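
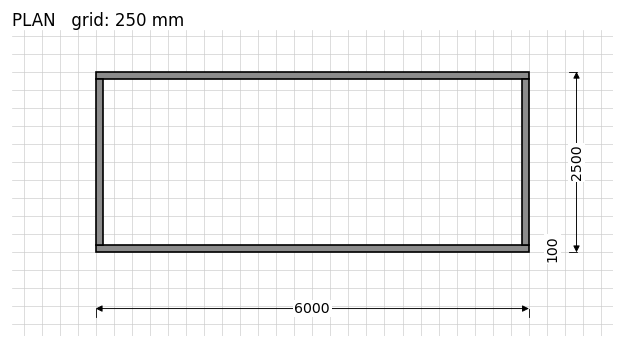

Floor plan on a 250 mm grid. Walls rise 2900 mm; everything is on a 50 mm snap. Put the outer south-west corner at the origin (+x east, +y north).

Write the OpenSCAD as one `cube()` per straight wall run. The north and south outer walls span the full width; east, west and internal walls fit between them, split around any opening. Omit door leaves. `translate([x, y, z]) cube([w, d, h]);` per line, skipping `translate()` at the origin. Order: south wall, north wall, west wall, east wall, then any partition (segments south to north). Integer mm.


cube([6000, 100, 2900]);
translate([0, 2400, 0]) cube([6000, 100, 2900]);
translate([0, 100, 0]) cube([100, 2300, 2900]);
translate([5900, 100, 0]) cube([100, 2300, 2900]);


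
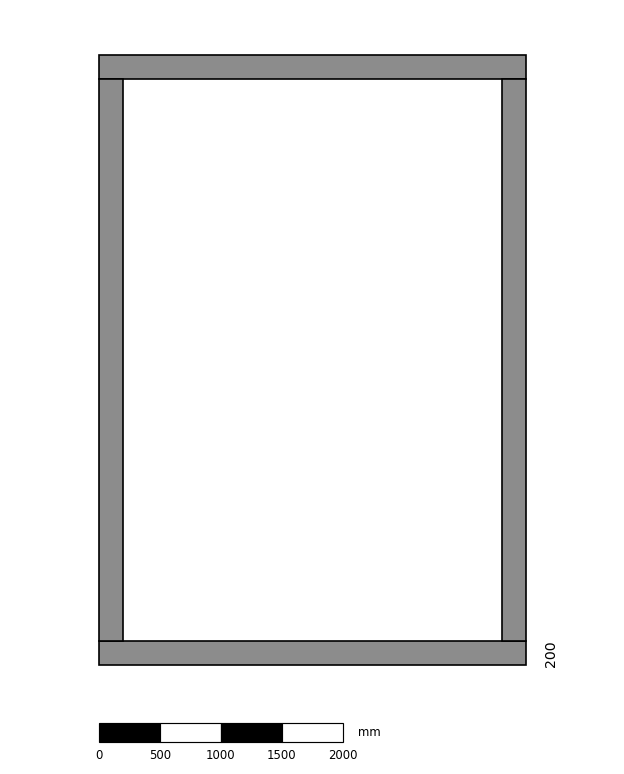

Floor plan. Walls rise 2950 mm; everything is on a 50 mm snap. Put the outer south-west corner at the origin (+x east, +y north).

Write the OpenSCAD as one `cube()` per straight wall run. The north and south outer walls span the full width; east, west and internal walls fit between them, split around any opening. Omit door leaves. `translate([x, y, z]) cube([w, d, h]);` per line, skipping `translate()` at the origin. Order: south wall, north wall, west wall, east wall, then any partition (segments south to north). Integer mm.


cube([3500, 200, 2950]);
translate([0, 4800, 0]) cube([3500, 200, 2950]);
translate([0, 200, 0]) cube([200, 4600, 2950]);
translate([3300, 200, 0]) cube([200, 4600, 2950]);


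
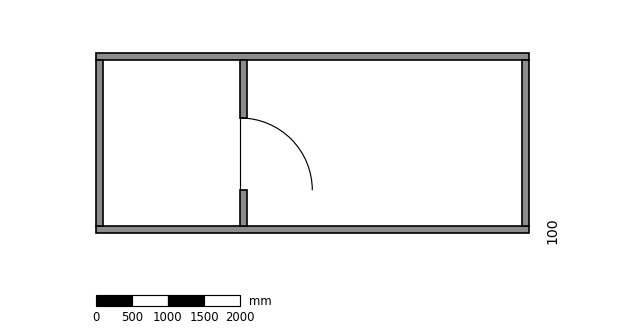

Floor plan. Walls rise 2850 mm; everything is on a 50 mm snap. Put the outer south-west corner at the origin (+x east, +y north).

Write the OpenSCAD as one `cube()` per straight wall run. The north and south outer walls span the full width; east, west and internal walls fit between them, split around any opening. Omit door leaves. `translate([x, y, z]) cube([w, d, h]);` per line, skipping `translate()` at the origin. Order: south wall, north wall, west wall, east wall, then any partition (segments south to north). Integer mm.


cube([6000, 100, 2850]);
translate([0, 2400, 0]) cube([6000, 100, 2850]);
translate([0, 100, 0]) cube([100, 2300, 2850]);
translate([5900, 100, 0]) cube([100, 2300, 2850]);
translate([2000, 100, 0]) cube([100, 500, 2850]);
translate([2000, 1600, 0]) cube([100, 800, 2850]);


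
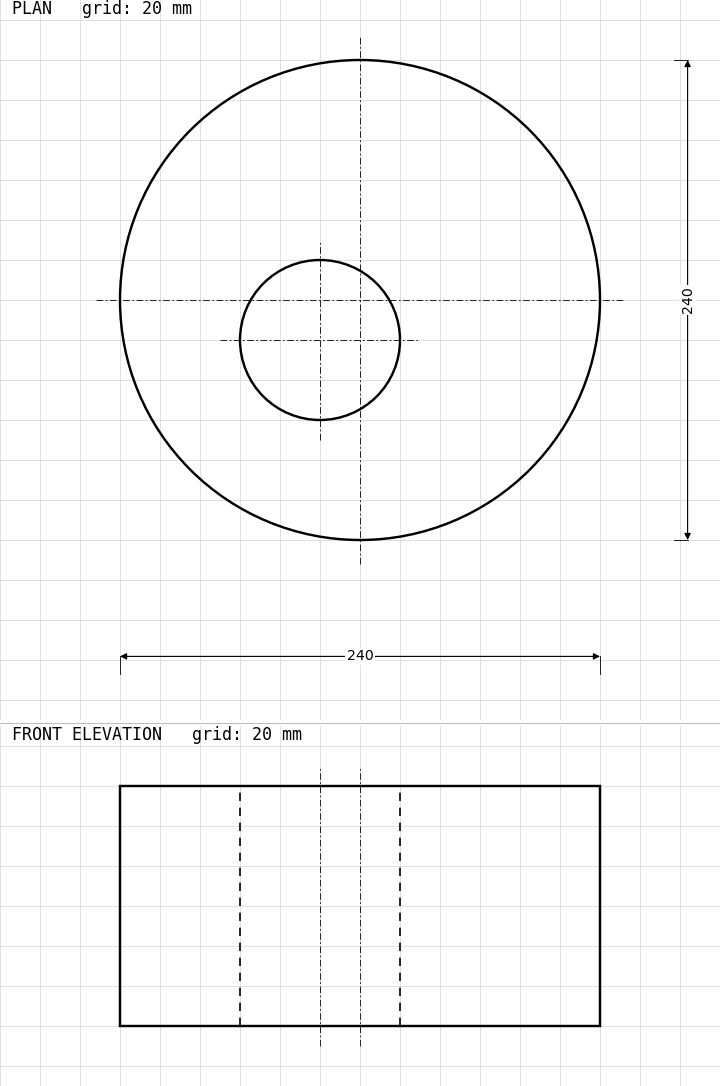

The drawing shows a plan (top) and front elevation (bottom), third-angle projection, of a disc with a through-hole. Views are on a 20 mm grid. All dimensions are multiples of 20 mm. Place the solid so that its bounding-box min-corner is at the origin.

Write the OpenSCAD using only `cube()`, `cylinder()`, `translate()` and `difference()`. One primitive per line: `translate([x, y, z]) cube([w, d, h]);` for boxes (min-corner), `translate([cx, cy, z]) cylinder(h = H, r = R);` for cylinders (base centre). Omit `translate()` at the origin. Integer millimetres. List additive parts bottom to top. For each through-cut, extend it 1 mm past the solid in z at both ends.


difference() {
  translate([120, 120, 0]) cylinder(h = 120, r = 120);
  translate([100, 100, -1]) cylinder(h = 122, r = 40);
}


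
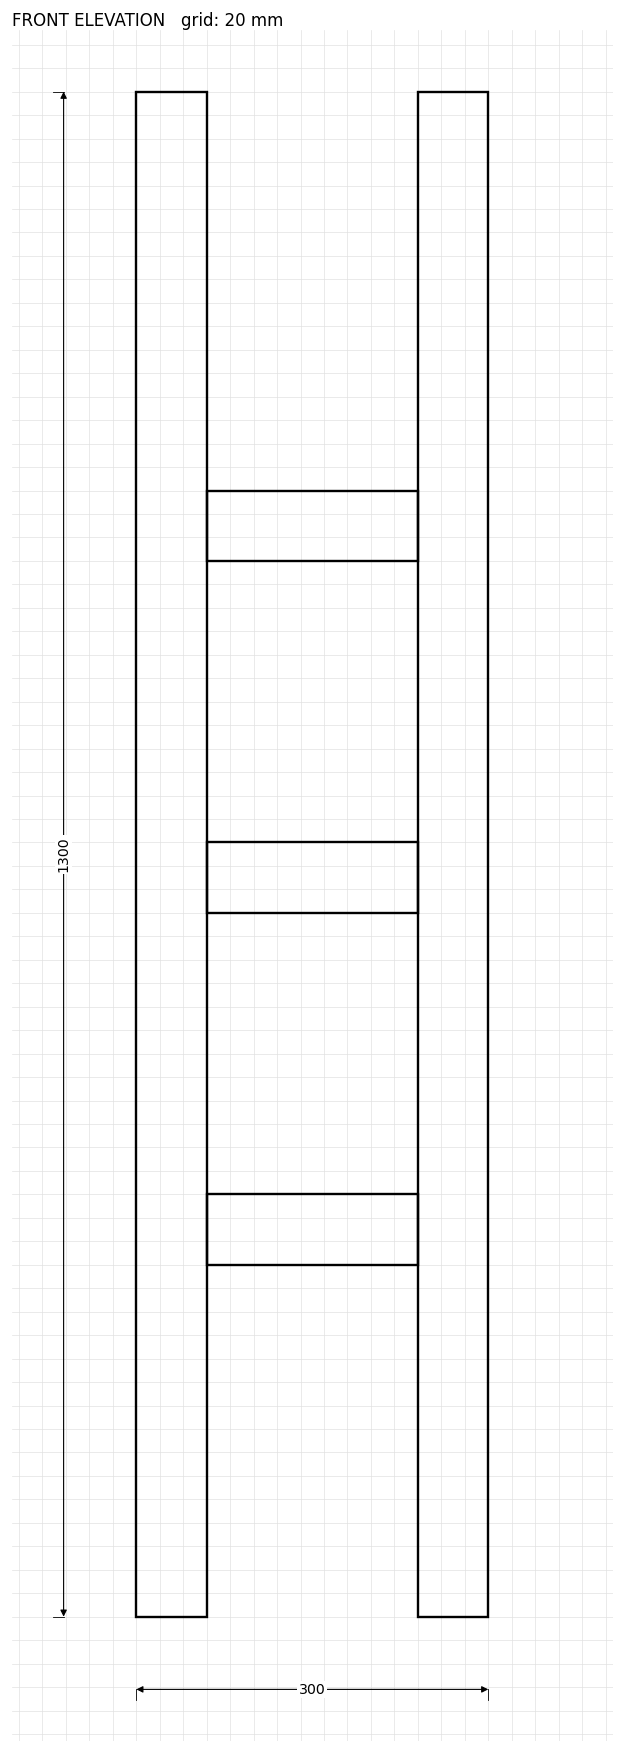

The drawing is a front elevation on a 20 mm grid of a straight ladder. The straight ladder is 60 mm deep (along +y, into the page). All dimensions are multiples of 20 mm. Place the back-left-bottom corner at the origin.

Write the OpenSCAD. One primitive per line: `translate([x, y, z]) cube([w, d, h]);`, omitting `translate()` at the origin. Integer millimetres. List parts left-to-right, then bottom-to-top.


cube([60, 60, 1300]);
translate([60, 0, 300]) cube([180, 60, 60]);
translate([60, 0, 600]) cube([180, 60, 60]);
translate([60, 0, 900]) cube([180, 60, 60]);
translate([240, 0, 0]) cube([60, 60, 1300]);


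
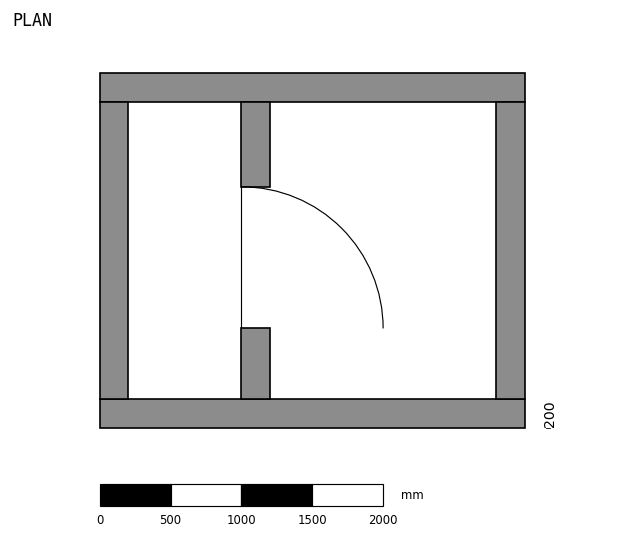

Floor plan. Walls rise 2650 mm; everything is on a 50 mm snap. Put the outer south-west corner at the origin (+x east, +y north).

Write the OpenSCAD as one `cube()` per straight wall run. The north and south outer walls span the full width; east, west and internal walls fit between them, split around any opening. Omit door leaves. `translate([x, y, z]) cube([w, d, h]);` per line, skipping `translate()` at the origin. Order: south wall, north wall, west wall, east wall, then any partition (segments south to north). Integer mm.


cube([3000, 200, 2650]);
translate([0, 2300, 0]) cube([3000, 200, 2650]);
translate([0, 200, 0]) cube([200, 2100, 2650]);
translate([2800, 200, 0]) cube([200, 2100, 2650]);
translate([1000, 200, 0]) cube([200, 500, 2650]);
translate([1000, 1700, 0]) cube([200, 600, 2650]);


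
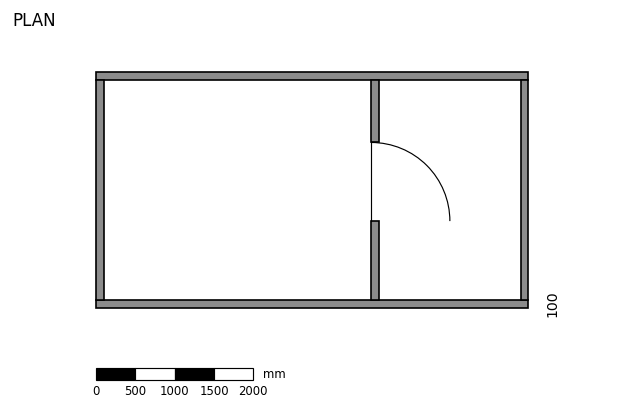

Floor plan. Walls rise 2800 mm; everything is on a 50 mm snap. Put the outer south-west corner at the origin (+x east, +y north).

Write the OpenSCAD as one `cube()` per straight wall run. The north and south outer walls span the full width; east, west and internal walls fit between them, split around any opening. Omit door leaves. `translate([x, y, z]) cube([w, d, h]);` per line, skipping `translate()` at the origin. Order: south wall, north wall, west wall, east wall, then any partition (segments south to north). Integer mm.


cube([5500, 100, 2800]);
translate([0, 2900, 0]) cube([5500, 100, 2800]);
translate([0, 100, 0]) cube([100, 2800, 2800]);
translate([5400, 100, 0]) cube([100, 2800, 2800]);
translate([3500, 100, 0]) cube([100, 1000, 2800]);
translate([3500, 2100, 0]) cube([100, 800, 2800]);


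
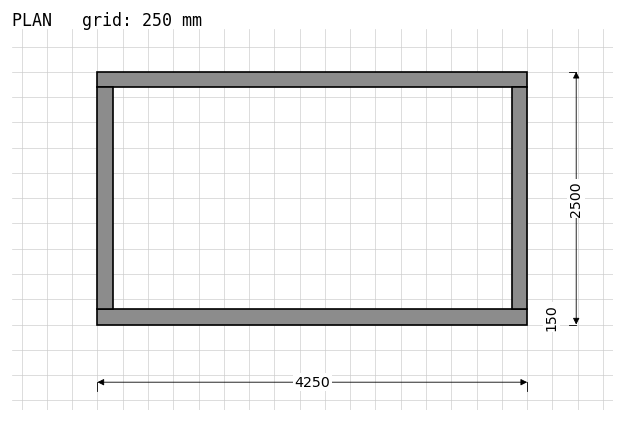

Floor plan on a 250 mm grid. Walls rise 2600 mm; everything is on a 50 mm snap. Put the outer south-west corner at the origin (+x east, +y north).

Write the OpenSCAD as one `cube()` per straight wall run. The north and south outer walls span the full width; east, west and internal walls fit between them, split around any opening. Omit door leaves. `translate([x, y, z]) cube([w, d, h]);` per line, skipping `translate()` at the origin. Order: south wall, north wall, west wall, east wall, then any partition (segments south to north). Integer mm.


cube([4250, 150, 2600]);
translate([0, 2350, 0]) cube([4250, 150, 2600]);
translate([0, 150, 0]) cube([150, 2200, 2600]);
translate([4100, 150, 0]) cube([150, 2200, 2600]);


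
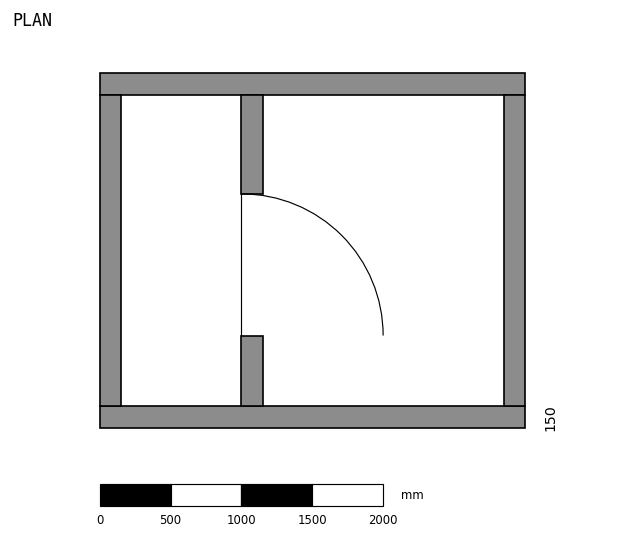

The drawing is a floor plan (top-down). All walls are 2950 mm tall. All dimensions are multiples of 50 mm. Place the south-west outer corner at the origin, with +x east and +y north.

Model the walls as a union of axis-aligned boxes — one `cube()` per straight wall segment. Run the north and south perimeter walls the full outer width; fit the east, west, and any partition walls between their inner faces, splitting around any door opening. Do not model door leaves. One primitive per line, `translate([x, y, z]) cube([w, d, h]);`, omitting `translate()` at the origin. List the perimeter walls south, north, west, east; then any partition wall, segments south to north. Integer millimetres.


cube([3000, 150, 2950]);
translate([0, 2350, 0]) cube([3000, 150, 2950]);
translate([0, 150, 0]) cube([150, 2200, 2950]);
translate([2850, 150, 0]) cube([150, 2200, 2950]);
translate([1000, 150, 0]) cube([150, 500, 2950]);
translate([1000, 1650, 0]) cube([150, 700, 2950]);


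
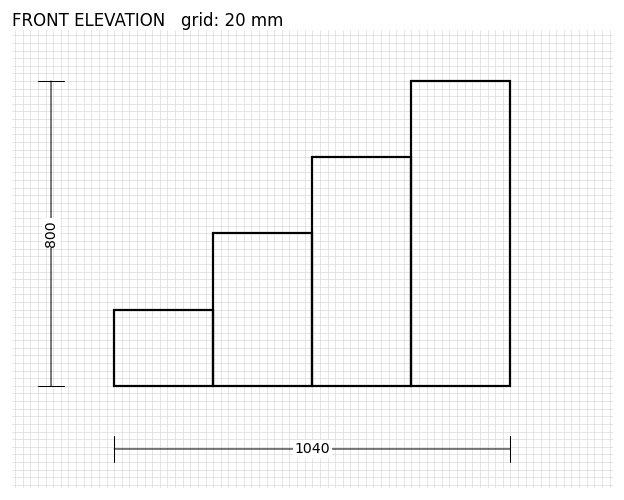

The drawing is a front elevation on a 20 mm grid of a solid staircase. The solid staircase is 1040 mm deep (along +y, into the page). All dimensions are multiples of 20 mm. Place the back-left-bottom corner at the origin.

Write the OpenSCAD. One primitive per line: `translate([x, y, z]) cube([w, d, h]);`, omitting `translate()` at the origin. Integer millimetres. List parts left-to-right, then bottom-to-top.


cube([260, 1040, 200]);
translate([260, 0, 0]) cube([260, 1040, 400]);
translate([520, 0, 0]) cube([260, 1040, 600]);
translate([780, 0, 0]) cube([260, 1040, 800]);


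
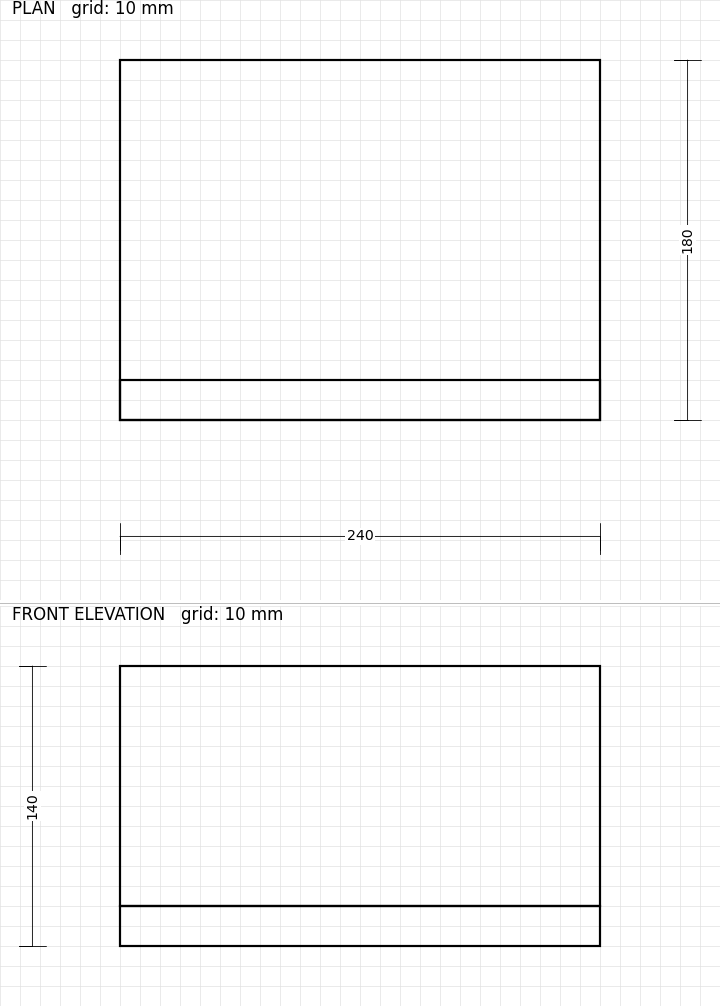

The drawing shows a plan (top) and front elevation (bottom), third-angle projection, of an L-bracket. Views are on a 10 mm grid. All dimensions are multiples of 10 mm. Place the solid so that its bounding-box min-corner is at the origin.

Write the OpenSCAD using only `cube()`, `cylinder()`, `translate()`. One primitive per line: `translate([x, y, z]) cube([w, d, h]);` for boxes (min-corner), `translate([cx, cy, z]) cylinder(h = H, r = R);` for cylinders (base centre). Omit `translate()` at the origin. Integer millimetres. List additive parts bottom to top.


cube([240, 180, 20]);
translate([0, 0, 20]) cube([240, 20, 120]);


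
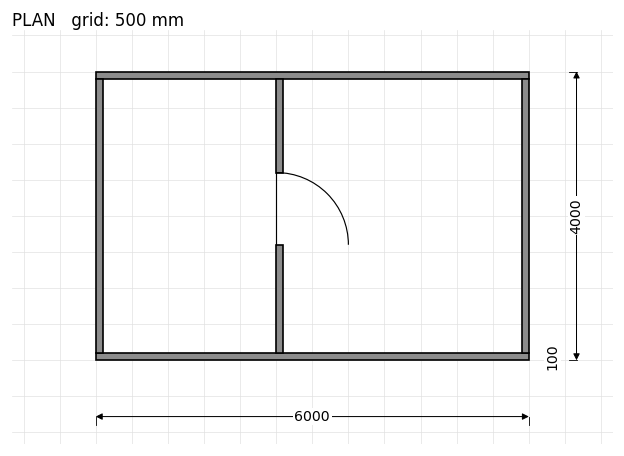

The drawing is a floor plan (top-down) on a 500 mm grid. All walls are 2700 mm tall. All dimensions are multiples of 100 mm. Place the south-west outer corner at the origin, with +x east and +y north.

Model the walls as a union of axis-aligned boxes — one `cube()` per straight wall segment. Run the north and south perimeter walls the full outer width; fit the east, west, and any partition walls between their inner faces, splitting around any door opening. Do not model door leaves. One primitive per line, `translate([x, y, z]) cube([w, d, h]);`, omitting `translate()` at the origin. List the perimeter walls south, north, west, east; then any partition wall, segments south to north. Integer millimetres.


cube([6000, 100, 2700]);
translate([0, 3900, 0]) cube([6000, 100, 2700]);
translate([0, 100, 0]) cube([100, 3800, 2700]);
translate([5900, 100, 0]) cube([100, 3800, 2700]);
translate([2500, 100, 0]) cube([100, 1500, 2700]);
translate([2500, 2600, 0]) cube([100, 1300, 2700]);


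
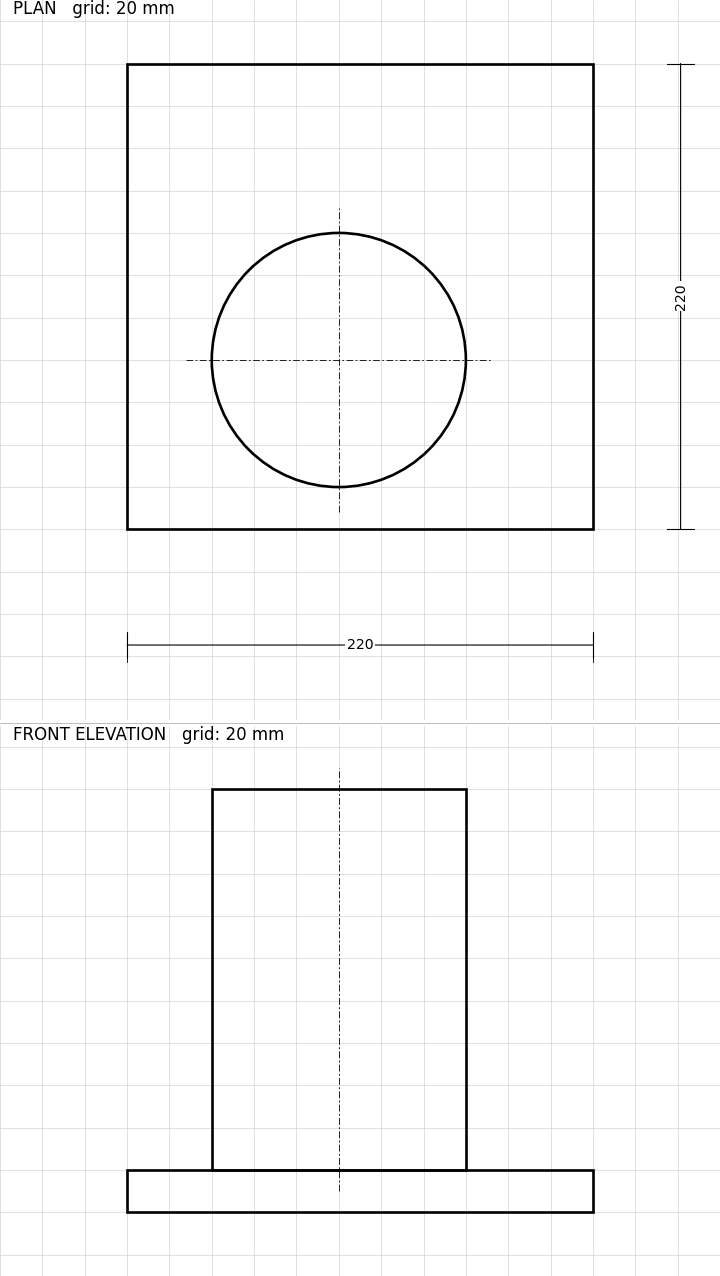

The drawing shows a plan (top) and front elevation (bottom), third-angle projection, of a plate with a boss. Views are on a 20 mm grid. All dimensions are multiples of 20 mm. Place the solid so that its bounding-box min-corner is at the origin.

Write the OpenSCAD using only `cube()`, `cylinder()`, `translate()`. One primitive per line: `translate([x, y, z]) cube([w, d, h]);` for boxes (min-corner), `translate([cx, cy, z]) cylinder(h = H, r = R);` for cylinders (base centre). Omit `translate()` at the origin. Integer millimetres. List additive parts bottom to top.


cube([220, 220, 20]);
translate([100, 80, 20]) cylinder(h = 180, r = 60);


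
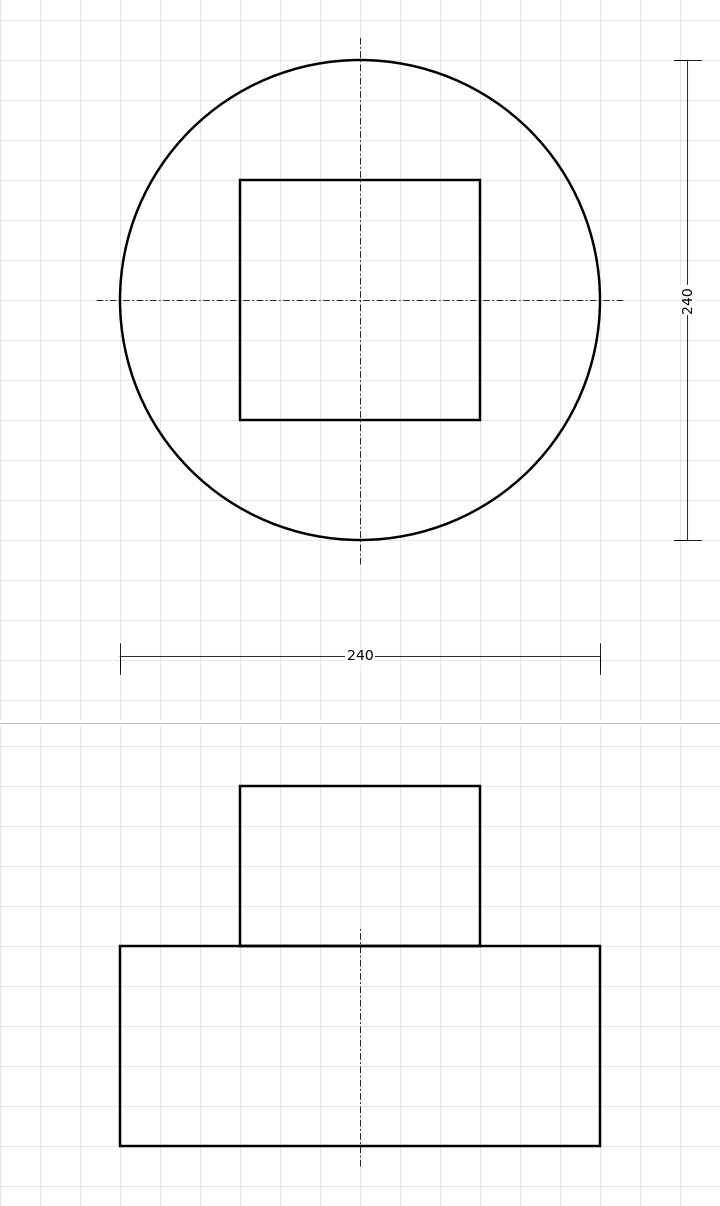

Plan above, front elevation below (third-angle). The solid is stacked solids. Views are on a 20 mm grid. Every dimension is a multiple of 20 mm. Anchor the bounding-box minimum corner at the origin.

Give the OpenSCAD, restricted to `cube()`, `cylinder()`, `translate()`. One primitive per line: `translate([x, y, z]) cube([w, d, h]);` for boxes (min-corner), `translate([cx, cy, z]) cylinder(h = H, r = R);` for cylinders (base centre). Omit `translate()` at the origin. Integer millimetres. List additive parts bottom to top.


translate([120, 120, 0]) cylinder(h = 100, r = 120);
translate([60, 60, 100]) cube([120, 120, 80]);


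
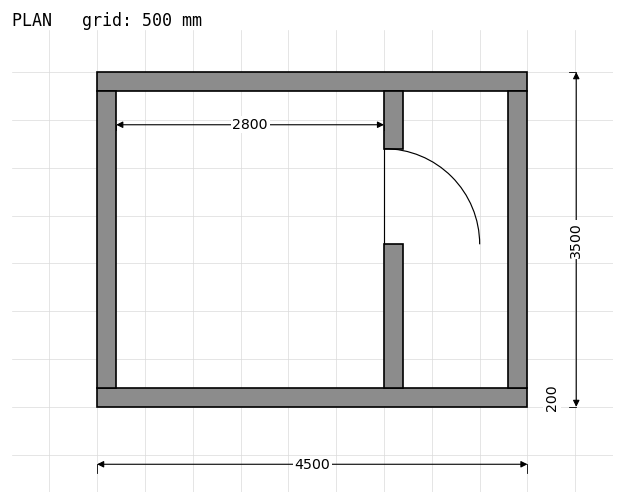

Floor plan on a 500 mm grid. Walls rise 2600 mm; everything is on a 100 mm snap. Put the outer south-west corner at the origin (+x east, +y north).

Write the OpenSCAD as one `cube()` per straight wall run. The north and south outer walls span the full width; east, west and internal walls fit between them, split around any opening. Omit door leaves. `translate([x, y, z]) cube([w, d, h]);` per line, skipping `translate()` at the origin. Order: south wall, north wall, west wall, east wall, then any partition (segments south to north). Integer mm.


cube([4500, 200, 2600]);
translate([0, 3300, 0]) cube([4500, 200, 2600]);
translate([0, 200, 0]) cube([200, 3100, 2600]);
translate([4300, 200, 0]) cube([200, 3100, 2600]);
translate([3000, 200, 0]) cube([200, 1500, 2600]);
translate([3000, 2700, 0]) cube([200, 600, 2600]);


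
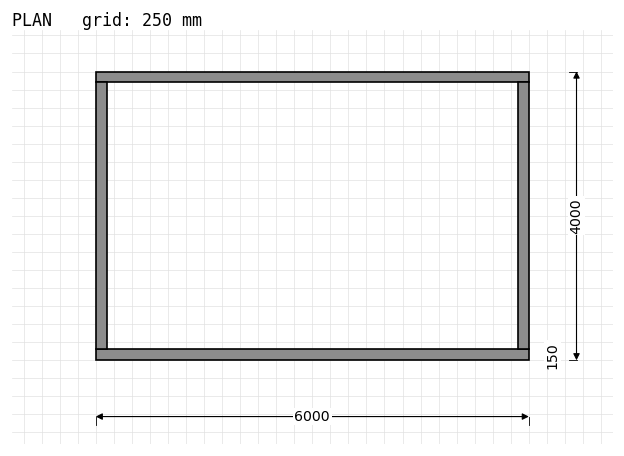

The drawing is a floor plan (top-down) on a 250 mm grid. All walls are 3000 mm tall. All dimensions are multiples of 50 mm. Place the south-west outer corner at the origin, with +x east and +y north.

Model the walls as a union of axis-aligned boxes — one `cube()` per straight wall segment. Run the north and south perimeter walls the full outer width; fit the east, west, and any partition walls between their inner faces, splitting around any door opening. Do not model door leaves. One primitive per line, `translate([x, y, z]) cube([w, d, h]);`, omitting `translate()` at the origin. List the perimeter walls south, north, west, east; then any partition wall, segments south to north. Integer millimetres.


cube([6000, 150, 3000]);
translate([0, 3850, 0]) cube([6000, 150, 3000]);
translate([0, 150, 0]) cube([150, 3700, 3000]);
translate([5850, 150, 0]) cube([150, 3700, 3000]);


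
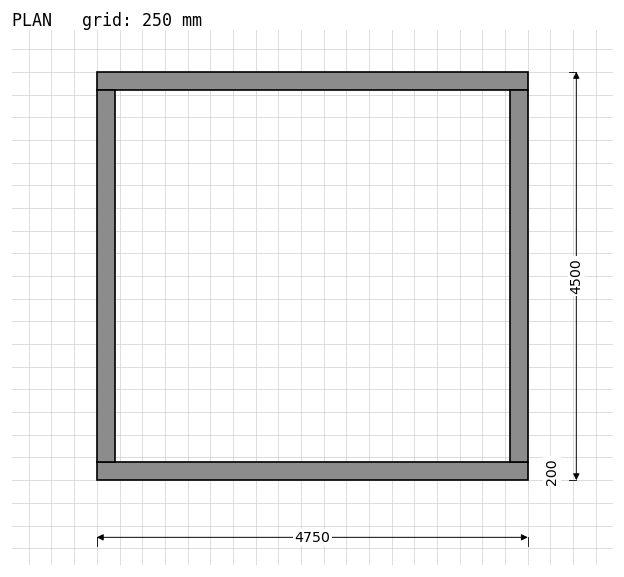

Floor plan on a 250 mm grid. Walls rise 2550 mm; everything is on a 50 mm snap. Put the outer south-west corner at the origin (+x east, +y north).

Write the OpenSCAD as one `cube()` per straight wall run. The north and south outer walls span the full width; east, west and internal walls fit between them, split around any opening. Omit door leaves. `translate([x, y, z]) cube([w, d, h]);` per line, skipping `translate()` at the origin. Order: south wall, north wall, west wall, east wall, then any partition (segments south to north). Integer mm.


cube([4750, 200, 2550]);
translate([0, 4300, 0]) cube([4750, 200, 2550]);
translate([0, 200, 0]) cube([200, 4100, 2550]);
translate([4550, 200, 0]) cube([200, 4100, 2550]);


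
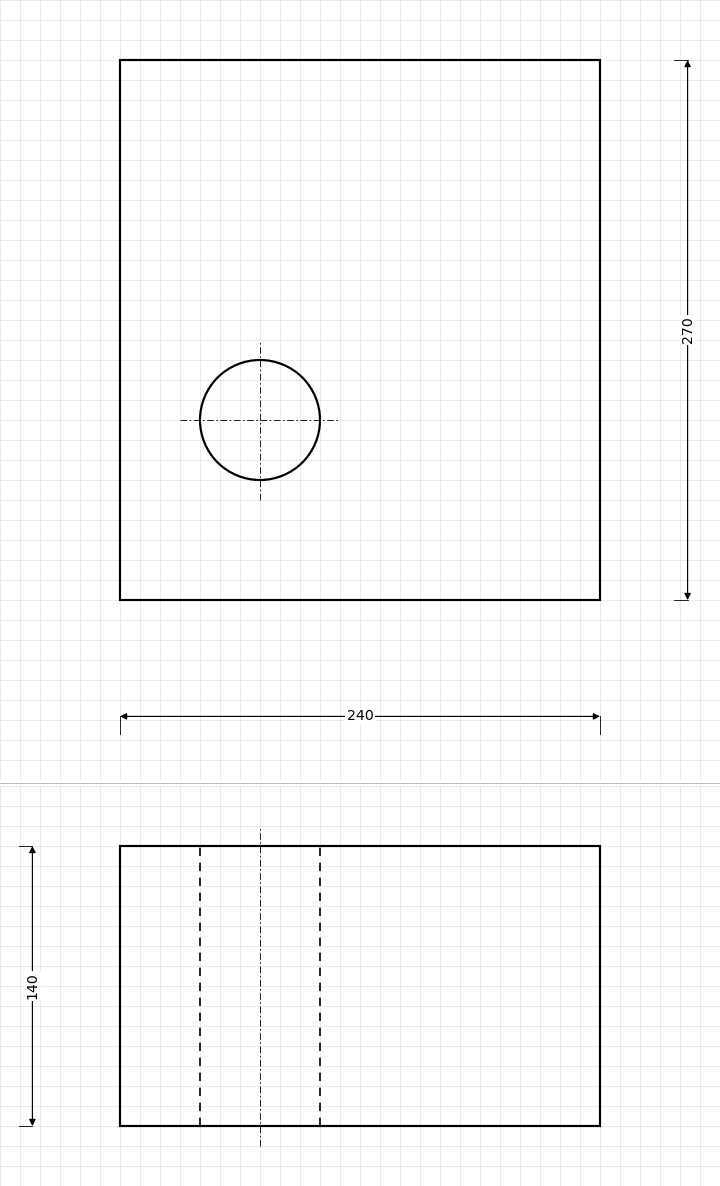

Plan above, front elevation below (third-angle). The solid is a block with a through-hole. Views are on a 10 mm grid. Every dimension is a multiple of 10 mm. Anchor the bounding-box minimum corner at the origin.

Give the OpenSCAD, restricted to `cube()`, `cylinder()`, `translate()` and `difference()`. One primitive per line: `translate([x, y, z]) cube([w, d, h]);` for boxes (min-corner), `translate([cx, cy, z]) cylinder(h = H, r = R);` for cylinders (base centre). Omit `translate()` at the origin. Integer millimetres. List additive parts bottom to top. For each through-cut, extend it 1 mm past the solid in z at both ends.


difference() {
  cube([240, 270, 140]);
  translate([70, 90, -1]) cylinder(h = 142, r = 30);
}


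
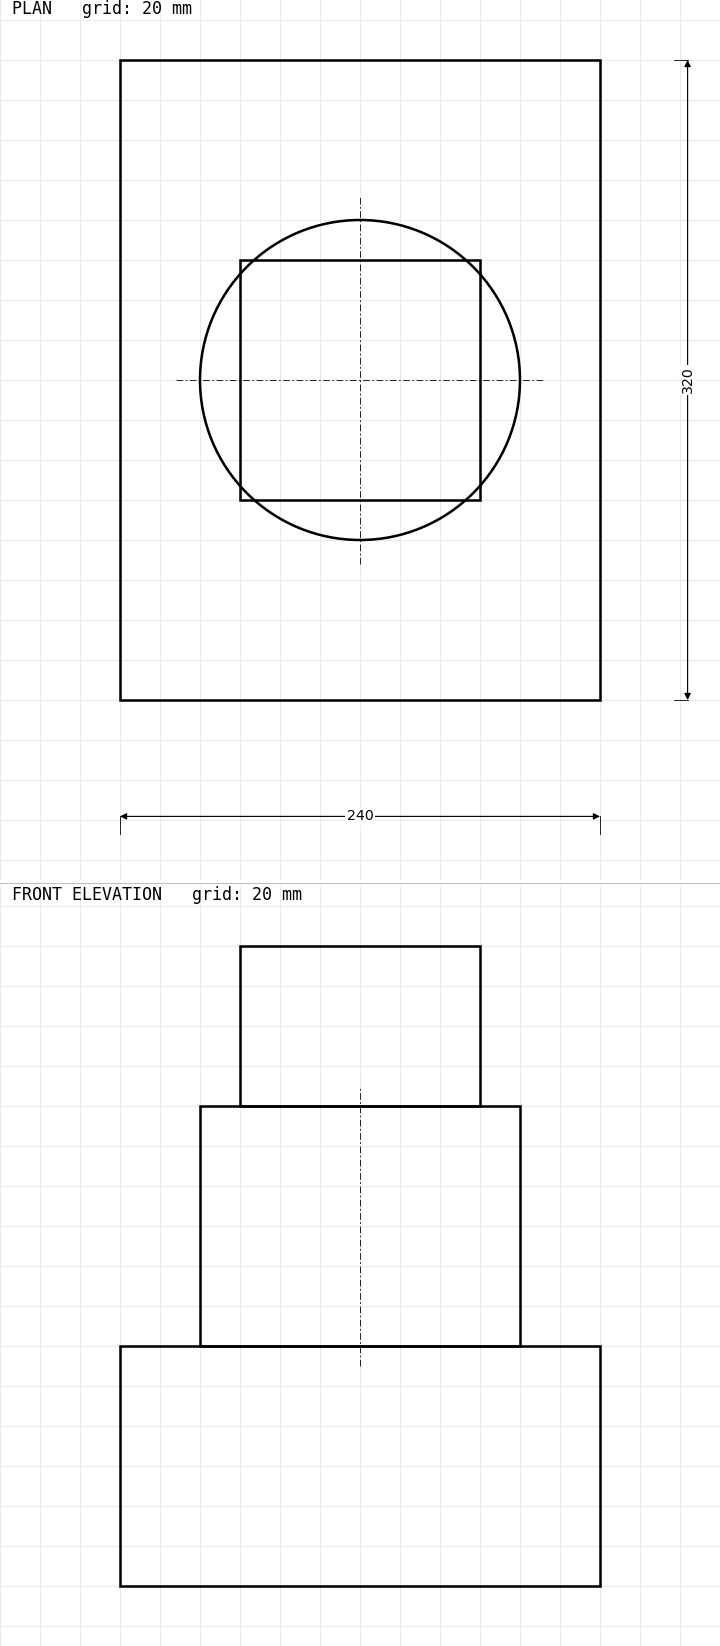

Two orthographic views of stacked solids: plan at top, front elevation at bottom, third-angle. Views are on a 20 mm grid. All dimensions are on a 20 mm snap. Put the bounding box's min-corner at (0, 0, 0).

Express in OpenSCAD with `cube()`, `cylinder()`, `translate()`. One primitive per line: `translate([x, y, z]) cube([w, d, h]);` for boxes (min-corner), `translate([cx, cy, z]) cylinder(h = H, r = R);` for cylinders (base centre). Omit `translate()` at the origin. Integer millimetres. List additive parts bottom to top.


cube([240, 320, 120]);
translate([120, 160, 120]) cylinder(h = 120, r = 80);
translate([60, 100, 240]) cube([120, 120, 80]);


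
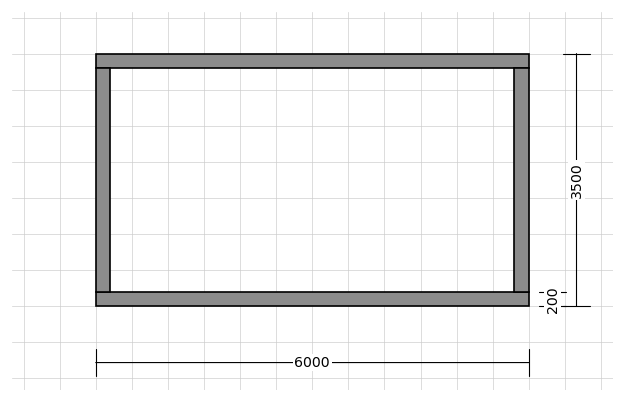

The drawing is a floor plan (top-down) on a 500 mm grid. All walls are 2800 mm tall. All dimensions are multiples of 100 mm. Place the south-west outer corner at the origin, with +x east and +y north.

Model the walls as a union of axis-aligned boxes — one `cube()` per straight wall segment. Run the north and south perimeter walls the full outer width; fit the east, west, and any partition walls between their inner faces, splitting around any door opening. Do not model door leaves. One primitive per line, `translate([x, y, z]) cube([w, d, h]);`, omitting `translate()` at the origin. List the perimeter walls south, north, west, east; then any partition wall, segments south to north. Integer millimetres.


cube([6000, 200, 2800]);
translate([0, 3300, 0]) cube([6000, 200, 2800]);
translate([0, 200, 0]) cube([200, 3100, 2800]);
translate([5800, 200, 0]) cube([200, 3100, 2800]);


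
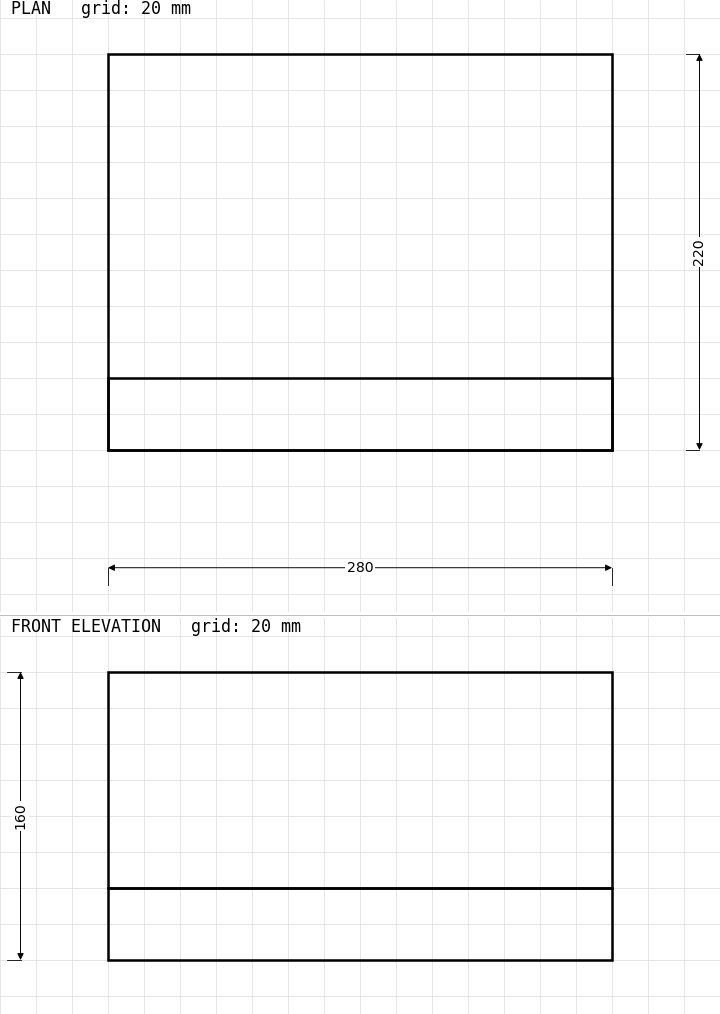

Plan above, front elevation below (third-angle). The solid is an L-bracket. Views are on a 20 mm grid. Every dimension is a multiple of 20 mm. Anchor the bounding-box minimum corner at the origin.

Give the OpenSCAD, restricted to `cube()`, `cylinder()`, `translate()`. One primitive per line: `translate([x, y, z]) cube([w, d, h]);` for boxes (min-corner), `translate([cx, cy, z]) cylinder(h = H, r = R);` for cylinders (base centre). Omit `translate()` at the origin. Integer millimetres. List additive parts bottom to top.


cube([280, 220, 40]);
translate([0, 0, 40]) cube([280, 40, 120]);


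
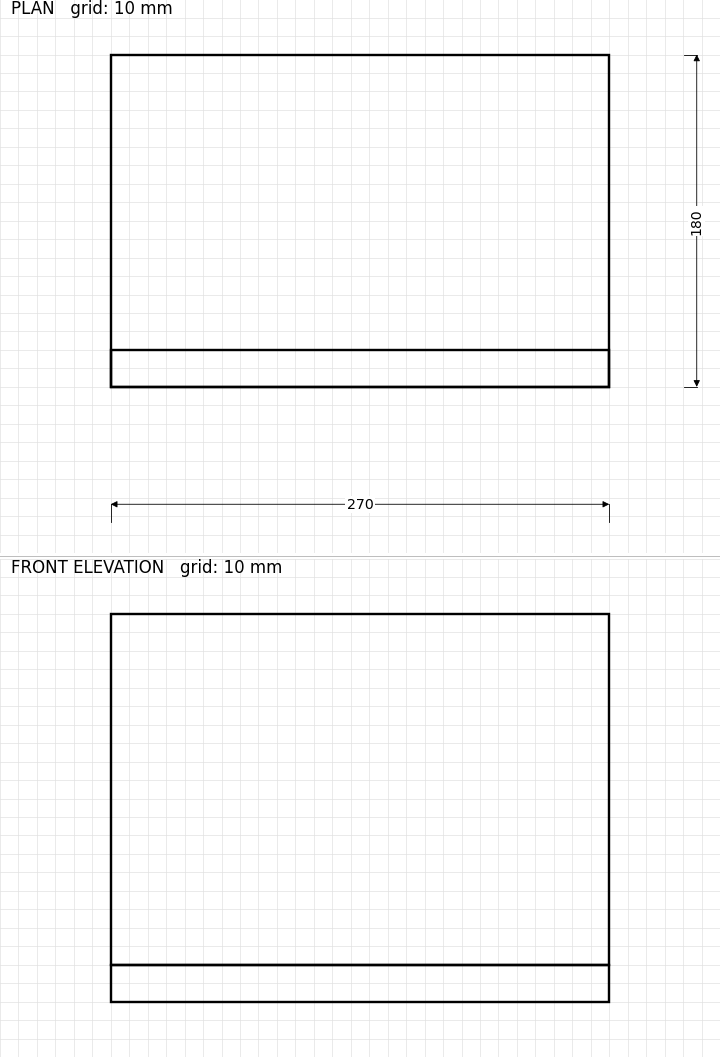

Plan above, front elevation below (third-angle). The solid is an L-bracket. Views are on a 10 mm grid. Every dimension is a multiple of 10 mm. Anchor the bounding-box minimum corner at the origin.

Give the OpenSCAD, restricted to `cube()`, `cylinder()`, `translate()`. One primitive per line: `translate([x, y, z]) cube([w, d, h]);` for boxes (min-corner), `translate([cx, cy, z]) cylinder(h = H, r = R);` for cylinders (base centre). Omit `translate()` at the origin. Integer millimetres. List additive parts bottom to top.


cube([270, 180, 20]);
translate([0, 0, 20]) cube([270, 20, 190]);


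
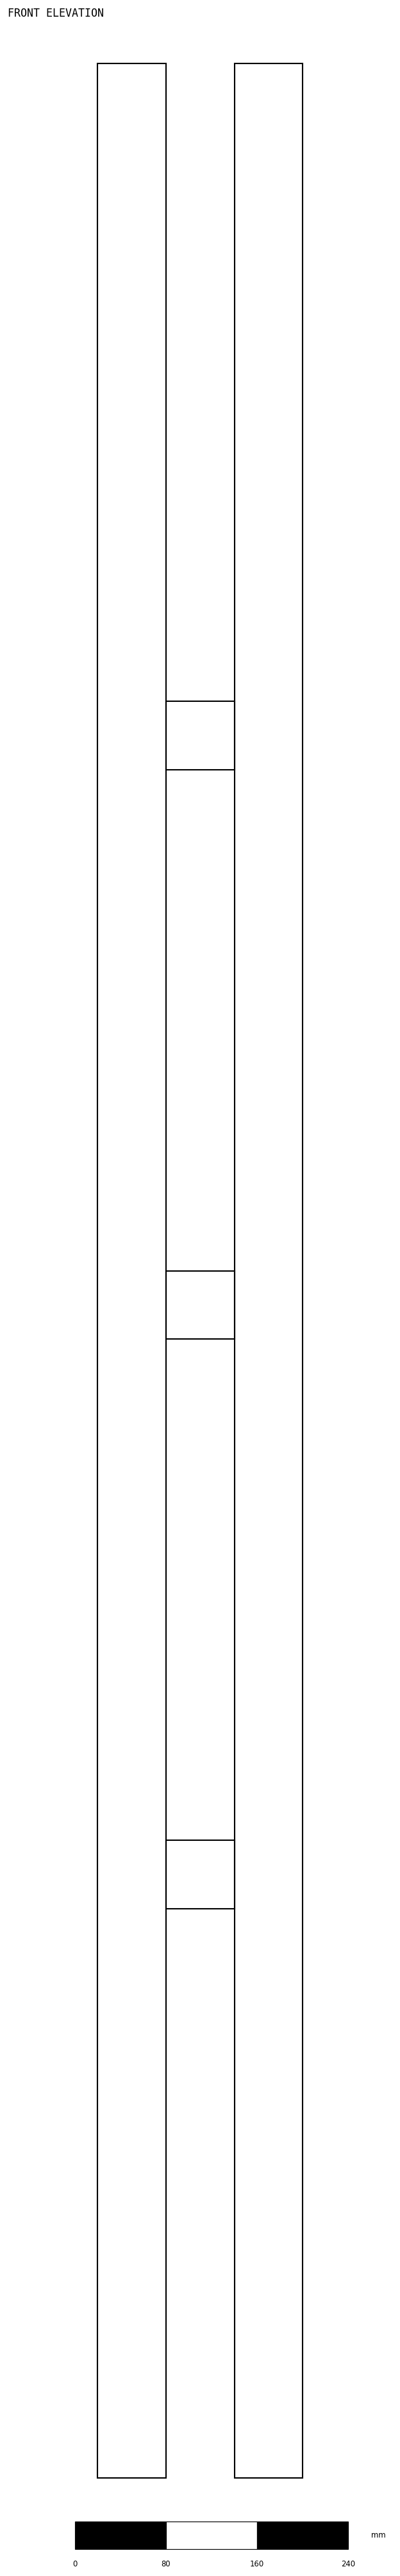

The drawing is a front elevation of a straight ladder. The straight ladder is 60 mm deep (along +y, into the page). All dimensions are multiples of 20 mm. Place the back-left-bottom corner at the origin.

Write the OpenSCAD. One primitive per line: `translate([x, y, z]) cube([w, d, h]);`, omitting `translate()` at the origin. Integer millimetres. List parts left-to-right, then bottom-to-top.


cube([60, 60, 2120]);
translate([60, 0, 500]) cube([60, 60, 60]);
translate([60, 0, 1000]) cube([60, 60, 60]);
translate([60, 0, 1500]) cube([60, 60, 60]);
translate([120, 0, 0]) cube([60, 60, 2120]);


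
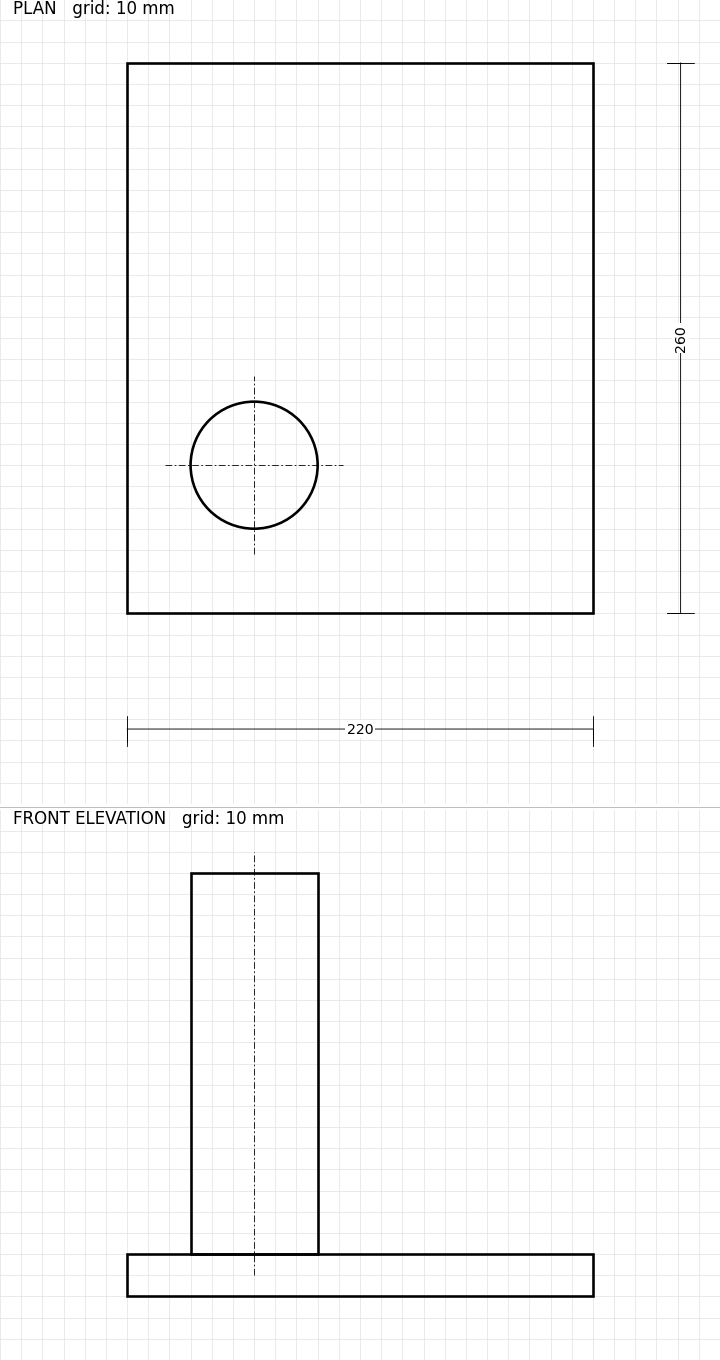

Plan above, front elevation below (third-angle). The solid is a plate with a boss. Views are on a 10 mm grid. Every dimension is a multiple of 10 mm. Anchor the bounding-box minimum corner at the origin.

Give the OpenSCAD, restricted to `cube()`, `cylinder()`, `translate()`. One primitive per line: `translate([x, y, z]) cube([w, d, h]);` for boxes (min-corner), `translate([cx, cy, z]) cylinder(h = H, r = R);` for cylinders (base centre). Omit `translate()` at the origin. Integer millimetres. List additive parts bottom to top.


cube([220, 260, 20]);
translate([60, 70, 20]) cylinder(h = 180, r = 30);


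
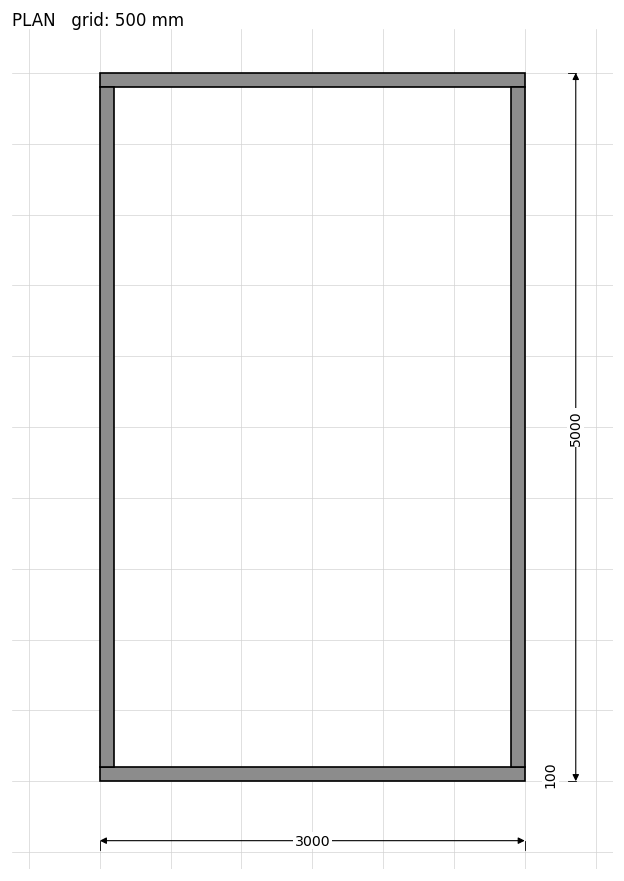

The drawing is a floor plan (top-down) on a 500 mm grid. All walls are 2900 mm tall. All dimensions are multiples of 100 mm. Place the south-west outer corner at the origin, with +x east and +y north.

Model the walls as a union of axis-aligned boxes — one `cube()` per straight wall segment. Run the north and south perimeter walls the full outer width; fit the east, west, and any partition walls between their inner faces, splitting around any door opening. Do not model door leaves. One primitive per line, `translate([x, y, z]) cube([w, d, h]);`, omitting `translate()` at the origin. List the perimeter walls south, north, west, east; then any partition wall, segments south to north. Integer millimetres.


cube([3000, 100, 2900]);
translate([0, 4900, 0]) cube([3000, 100, 2900]);
translate([0, 100, 0]) cube([100, 4800, 2900]);
translate([2900, 100, 0]) cube([100, 4800, 2900]);


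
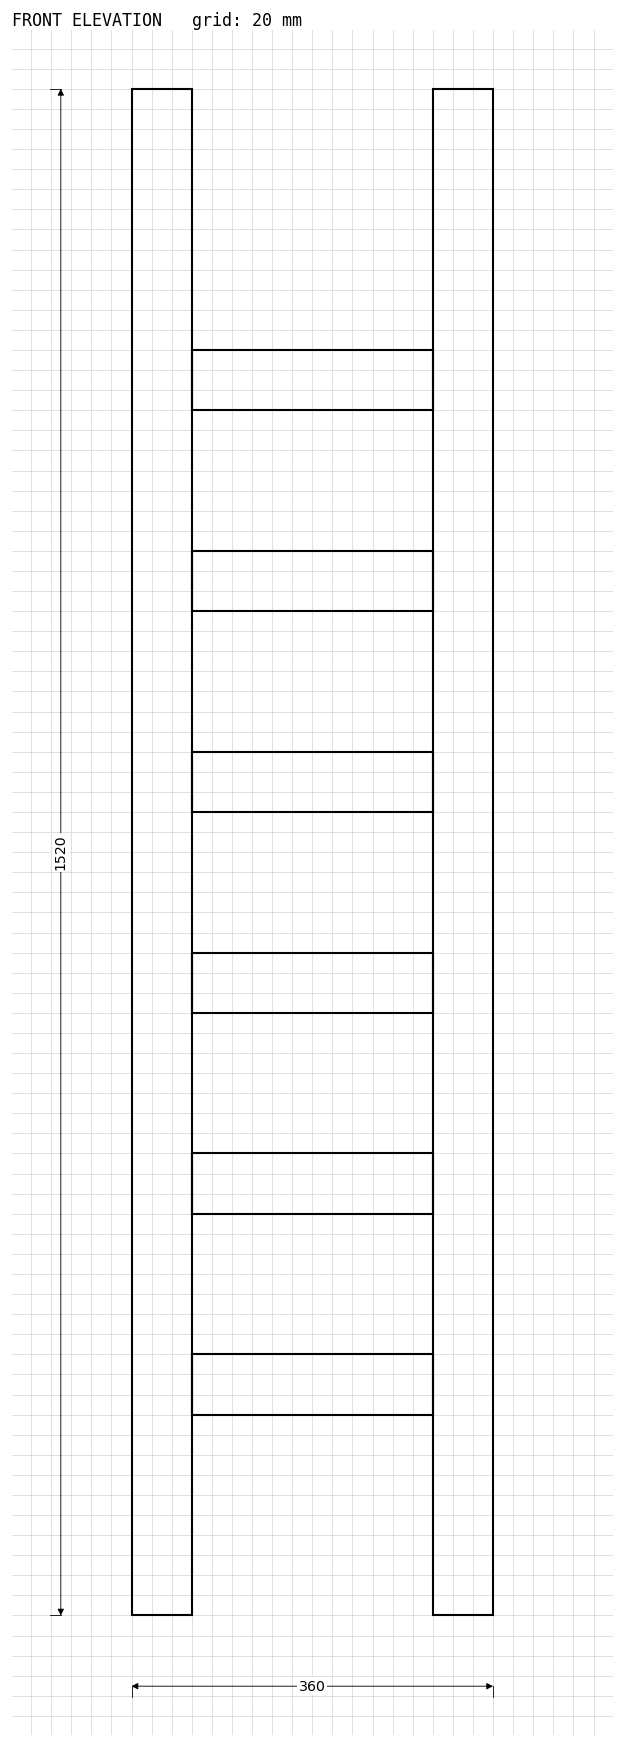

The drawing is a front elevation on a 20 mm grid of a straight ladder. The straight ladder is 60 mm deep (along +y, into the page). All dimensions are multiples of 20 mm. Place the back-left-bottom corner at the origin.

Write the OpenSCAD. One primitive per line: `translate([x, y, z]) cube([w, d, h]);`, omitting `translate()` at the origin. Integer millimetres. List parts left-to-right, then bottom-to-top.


cube([60, 60, 1520]);
translate([60, 0, 200]) cube([240, 60, 60]);
translate([60, 0, 400]) cube([240, 60, 60]);
translate([60, 0, 600]) cube([240, 60, 60]);
translate([60, 0, 800]) cube([240, 60, 60]);
translate([60, 0, 1000]) cube([240, 60, 60]);
translate([60, 0, 1200]) cube([240, 60, 60]);
translate([300, 0, 0]) cube([60, 60, 1520]);


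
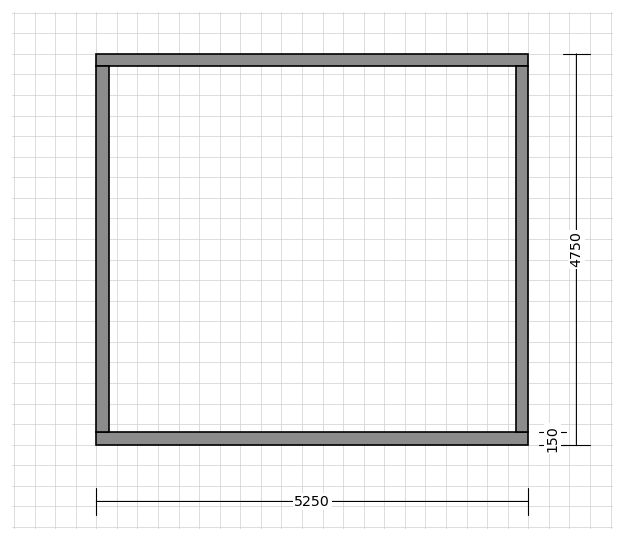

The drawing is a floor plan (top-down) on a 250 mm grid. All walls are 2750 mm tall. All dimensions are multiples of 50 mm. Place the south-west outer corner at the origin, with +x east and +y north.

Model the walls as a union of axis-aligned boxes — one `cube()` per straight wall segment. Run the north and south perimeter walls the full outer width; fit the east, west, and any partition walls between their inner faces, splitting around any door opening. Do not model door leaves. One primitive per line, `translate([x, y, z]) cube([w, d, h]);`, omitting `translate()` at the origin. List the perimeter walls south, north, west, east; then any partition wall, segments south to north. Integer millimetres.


cube([5250, 150, 2750]);
translate([0, 4600, 0]) cube([5250, 150, 2750]);
translate([0, 150, 0]) cube([150, 4450, 2750]);
translate([5100, 150, 0]) cube([150, 4450, 2750]);


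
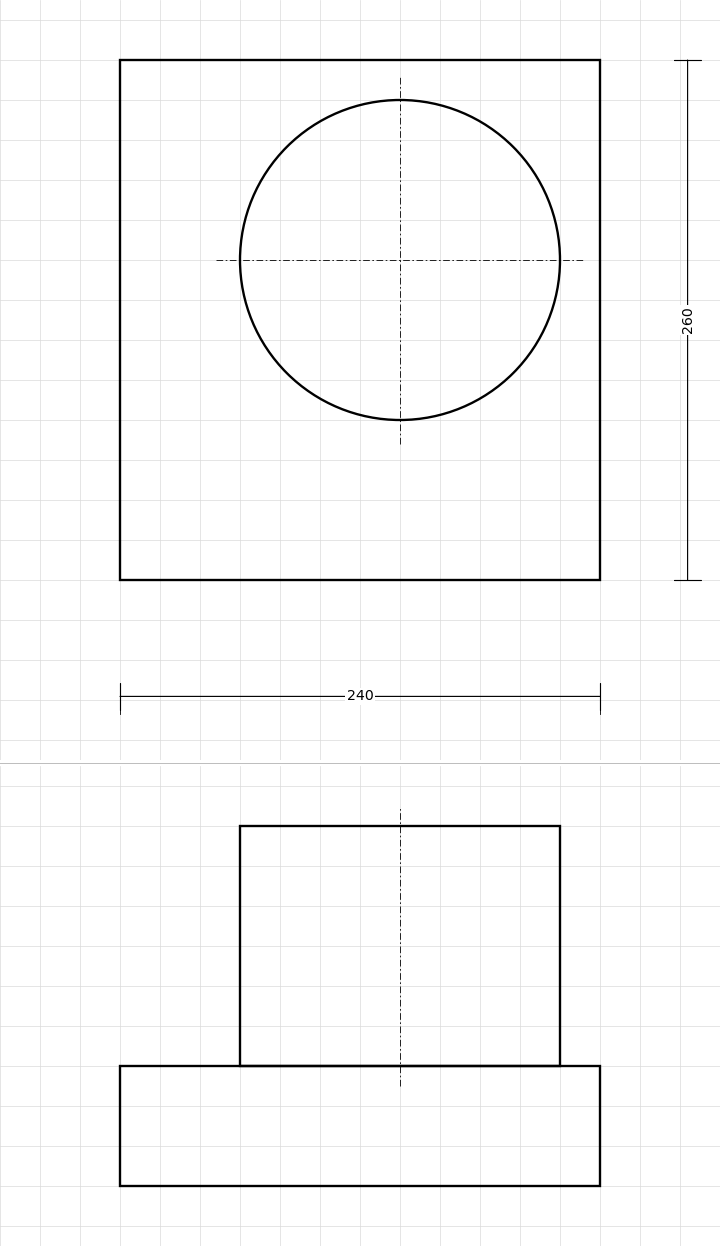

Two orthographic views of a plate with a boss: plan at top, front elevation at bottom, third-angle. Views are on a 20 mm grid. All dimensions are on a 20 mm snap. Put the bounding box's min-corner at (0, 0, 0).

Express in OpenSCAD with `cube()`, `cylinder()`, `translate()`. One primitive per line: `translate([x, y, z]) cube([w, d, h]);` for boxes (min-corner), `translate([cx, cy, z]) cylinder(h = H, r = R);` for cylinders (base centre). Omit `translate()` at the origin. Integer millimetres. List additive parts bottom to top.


cube([240, 260, 60]);
translate([140, 160, 60]) cylinder(h = 120, r = 80);


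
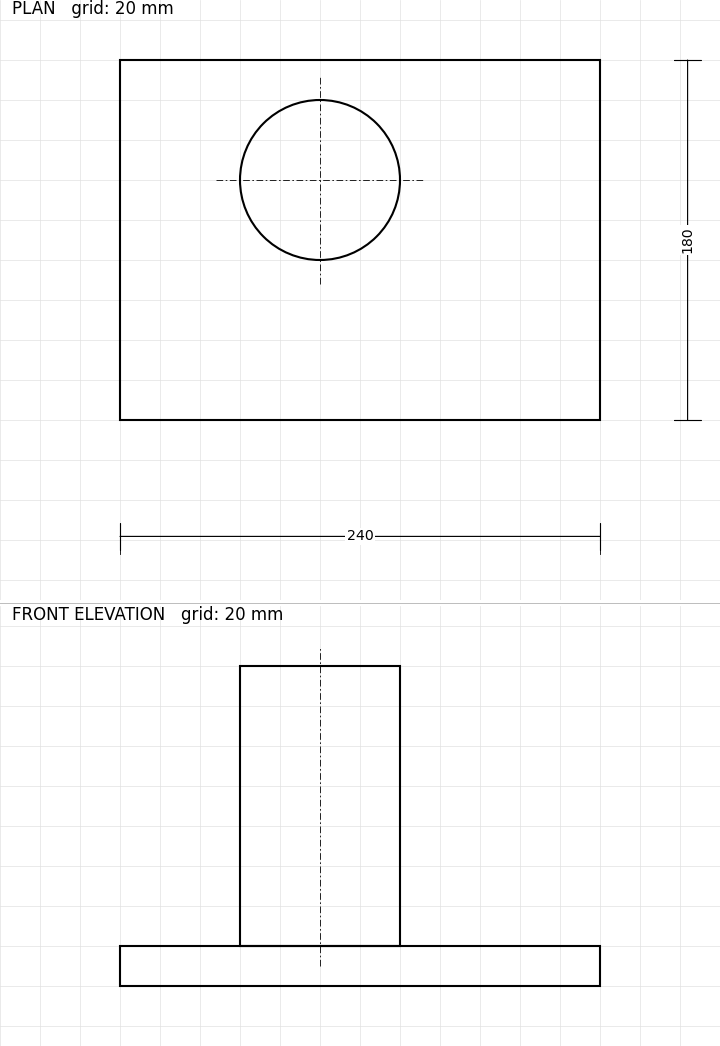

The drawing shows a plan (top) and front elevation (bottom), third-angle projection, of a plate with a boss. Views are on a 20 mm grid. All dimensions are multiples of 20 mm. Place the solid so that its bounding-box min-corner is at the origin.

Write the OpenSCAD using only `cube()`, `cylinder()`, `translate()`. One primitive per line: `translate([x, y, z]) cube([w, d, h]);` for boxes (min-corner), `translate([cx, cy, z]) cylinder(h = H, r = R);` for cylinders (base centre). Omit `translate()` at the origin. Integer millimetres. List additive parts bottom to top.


cube([240, 180, 20]);
translate([100, 120, 20]) cylinder(h = 140, r = 40);


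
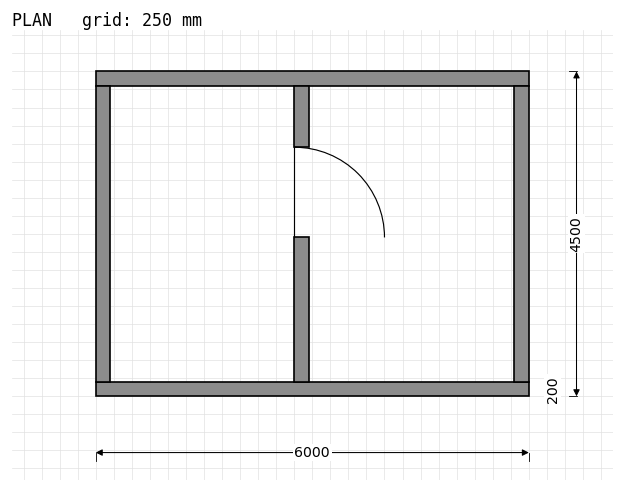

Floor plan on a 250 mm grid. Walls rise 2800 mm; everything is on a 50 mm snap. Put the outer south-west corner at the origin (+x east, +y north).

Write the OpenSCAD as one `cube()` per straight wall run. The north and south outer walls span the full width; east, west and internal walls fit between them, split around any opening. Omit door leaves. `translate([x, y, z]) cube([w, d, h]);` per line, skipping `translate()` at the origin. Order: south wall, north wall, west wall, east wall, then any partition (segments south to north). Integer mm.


cube([6000, 200, 2800]);
translate([0, 4300, 0]) cube([6000, 200, 2800]);
translate([0, 200, 0]) cube([200, 4100, 2800]);
translate([5800, 200, 0]) cube([200, 4100, 2800]);
translate([2750, 200, 0]) cube([200, 2000, 2800]);
translate([2750, 3450, 0]) cube([200, 850, 2800]);


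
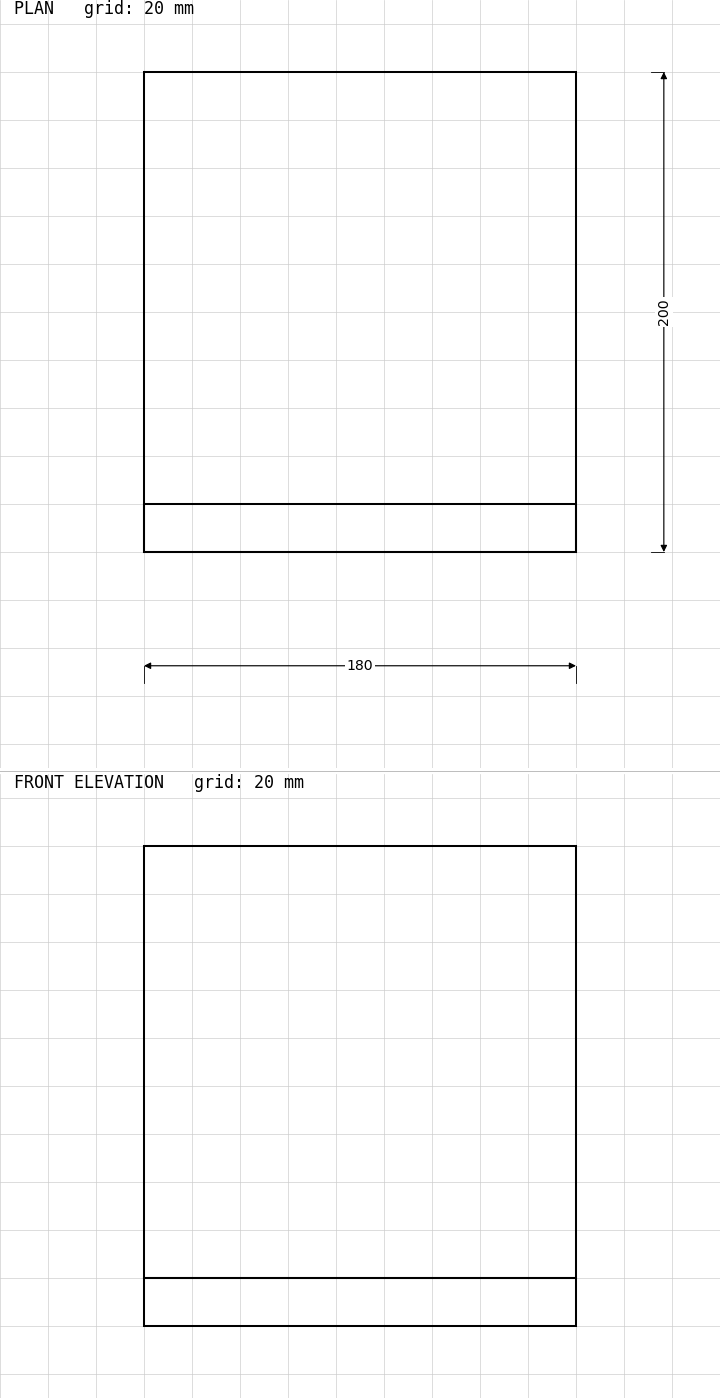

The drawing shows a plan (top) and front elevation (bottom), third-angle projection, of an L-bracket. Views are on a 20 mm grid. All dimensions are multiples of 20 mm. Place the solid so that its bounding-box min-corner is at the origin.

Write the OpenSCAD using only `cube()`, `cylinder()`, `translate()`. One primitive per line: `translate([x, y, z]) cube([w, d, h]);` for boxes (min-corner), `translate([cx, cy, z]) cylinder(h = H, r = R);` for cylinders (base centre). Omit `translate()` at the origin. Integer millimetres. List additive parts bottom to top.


cube([180, 200, 20]);
translate([0, 0, 20]) cube([180, 20, 180]);


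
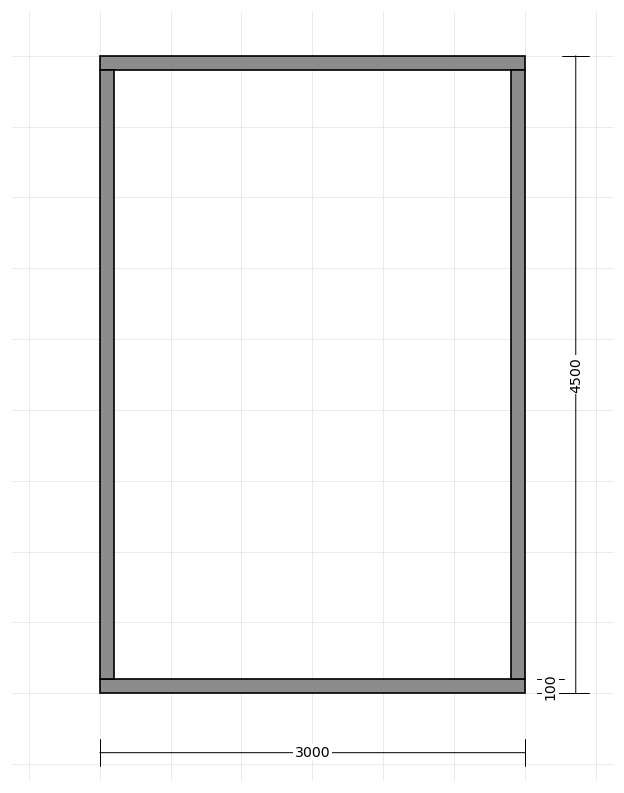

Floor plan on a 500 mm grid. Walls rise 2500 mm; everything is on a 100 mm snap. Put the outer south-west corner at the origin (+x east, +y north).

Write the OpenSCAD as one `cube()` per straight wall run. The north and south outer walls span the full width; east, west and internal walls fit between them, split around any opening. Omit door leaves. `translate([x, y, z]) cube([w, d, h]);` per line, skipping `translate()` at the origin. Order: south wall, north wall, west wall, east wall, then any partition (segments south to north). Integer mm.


cube([3000, 100, 2500]);
translate([0, 4400, 0]) cube([3000, 100, 2500]);
translate([0, 100, 0]) cube([100, 4300, 2500]);
translate([2900, 100, 0]) cube([100, 4300, 2500]);


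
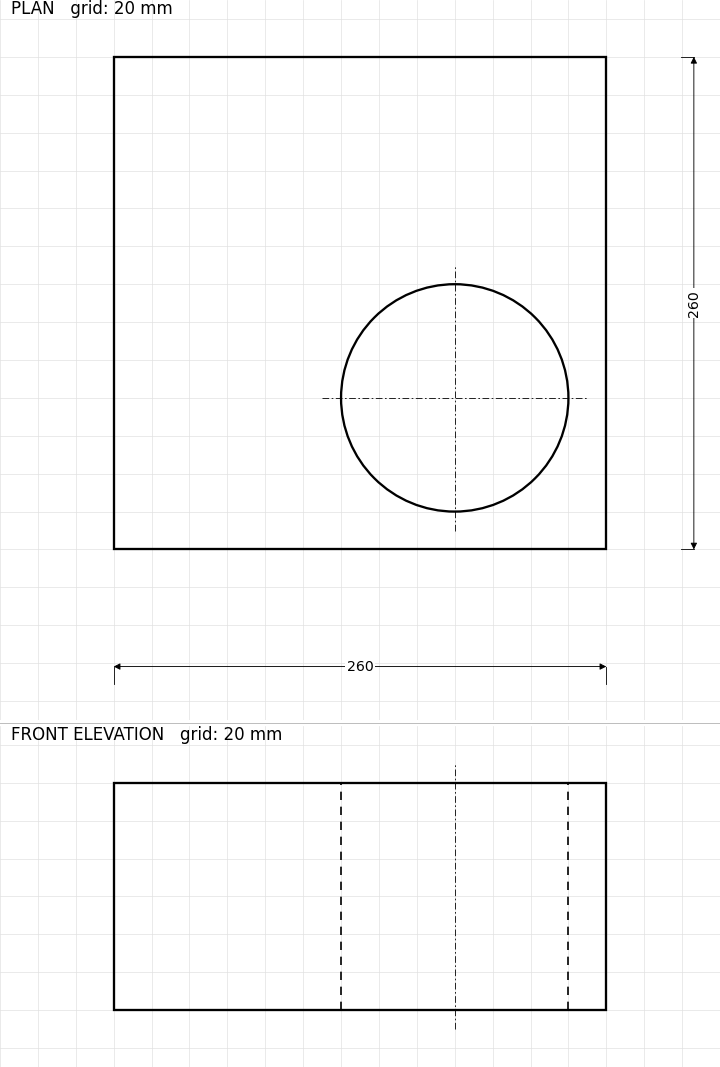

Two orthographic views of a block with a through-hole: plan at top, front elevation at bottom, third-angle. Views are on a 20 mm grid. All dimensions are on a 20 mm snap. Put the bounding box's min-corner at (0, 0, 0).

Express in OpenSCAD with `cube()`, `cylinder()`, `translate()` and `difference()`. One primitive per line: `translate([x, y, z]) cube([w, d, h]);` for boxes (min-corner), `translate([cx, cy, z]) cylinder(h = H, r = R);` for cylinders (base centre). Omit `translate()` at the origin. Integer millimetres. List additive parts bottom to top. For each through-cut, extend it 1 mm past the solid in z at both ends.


difference() {
  cube([260, 260, 120]);
  translate([180, 80, -1]) cylinder(h = 122, r = 60);
}


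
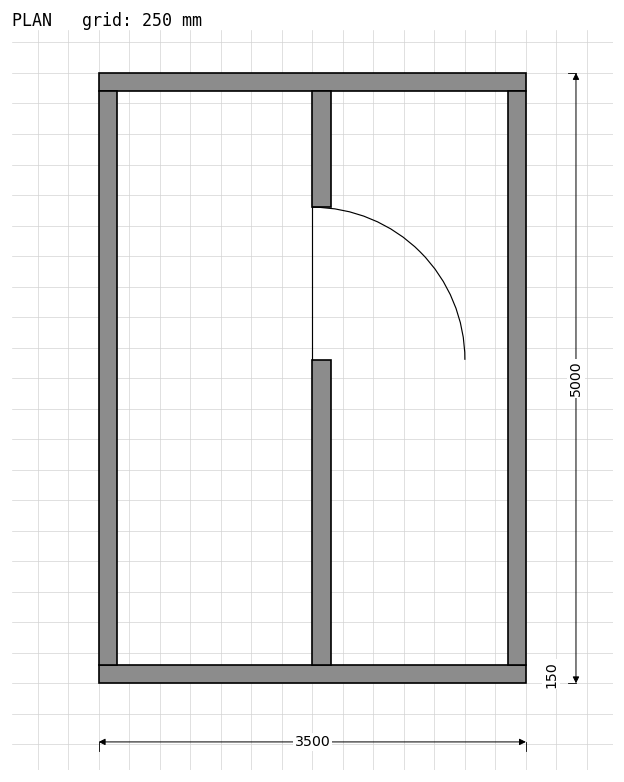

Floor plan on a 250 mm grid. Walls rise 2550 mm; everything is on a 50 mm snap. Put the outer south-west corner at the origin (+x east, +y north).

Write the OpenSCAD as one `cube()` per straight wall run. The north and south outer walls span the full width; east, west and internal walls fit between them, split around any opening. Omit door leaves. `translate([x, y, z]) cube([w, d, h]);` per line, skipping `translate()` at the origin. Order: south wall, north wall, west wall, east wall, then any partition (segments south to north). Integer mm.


cube([3500, 150, 2550]);
translate([0, 4850, 0]) cube([3500, 150, 2550]);
translate([0, 150, 0]) cube([150, 4700, 2550]);
translate([3350, 150, 0]) cube([150, 4700, 2550]);
translate([1750, 150, 0]) cube([150, 2500, 2550]);
translate([1750, 3900, 0]) cube([150, 950, 2550]);


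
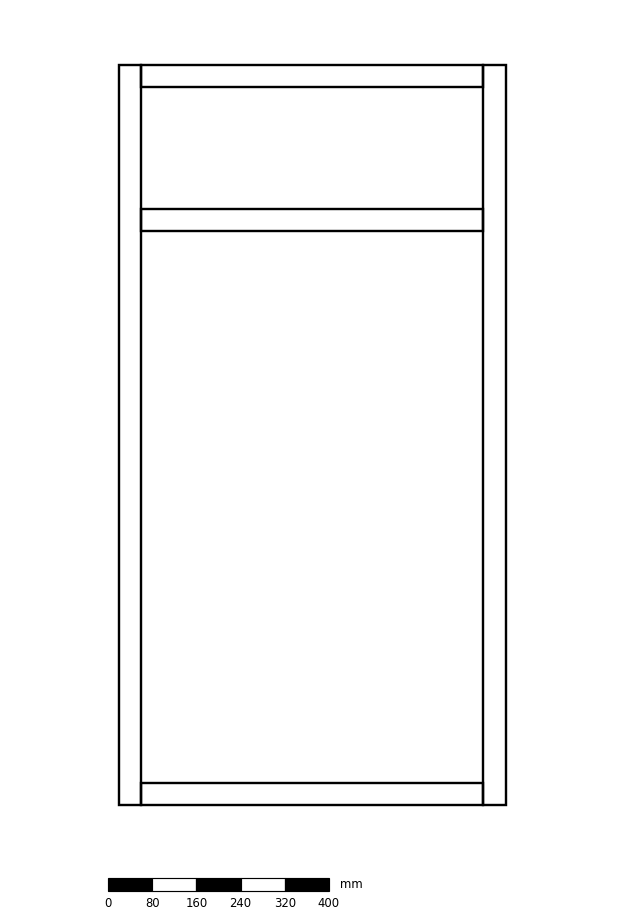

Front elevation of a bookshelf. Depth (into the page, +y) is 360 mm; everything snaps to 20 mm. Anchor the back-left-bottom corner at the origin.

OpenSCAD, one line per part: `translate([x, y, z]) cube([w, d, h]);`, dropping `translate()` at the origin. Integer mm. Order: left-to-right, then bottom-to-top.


cube([40, 360, 1340]);
translate([40, 0, 0]) cube([620, 360, 40]);
translate([40, 0, 1040]) cube([620, 360, 40]);
translate([40, 0, 1300]) cube([620, 360, 40]);
translate([660, 0, 0]) cube([40, 360, 1340]);


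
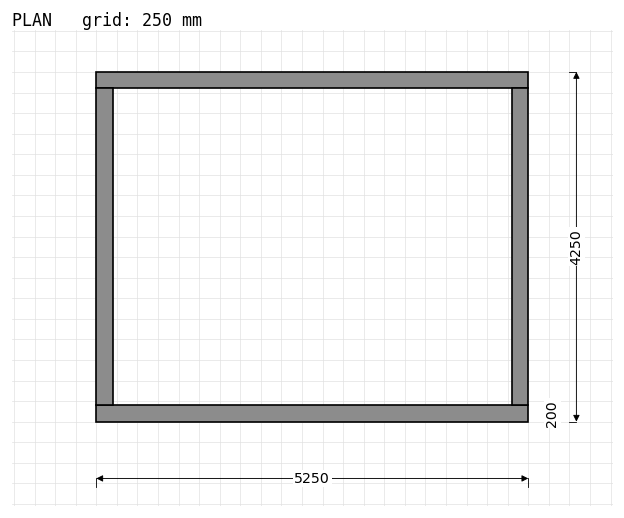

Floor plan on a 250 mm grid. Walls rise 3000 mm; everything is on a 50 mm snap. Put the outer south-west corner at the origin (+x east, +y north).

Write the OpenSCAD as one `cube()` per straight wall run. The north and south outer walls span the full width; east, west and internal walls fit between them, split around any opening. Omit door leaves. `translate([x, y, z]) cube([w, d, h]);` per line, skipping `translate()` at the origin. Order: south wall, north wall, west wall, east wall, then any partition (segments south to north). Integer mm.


cube([5250, 200, 3000]);
translate([0, 4050, 0]) cube([5250, 200, 3000]);
translate([0, 200, 0]) cube([200, 3850, 3000]);
translate([5050, 200, 0]) cube([200, 3850, 3000]);


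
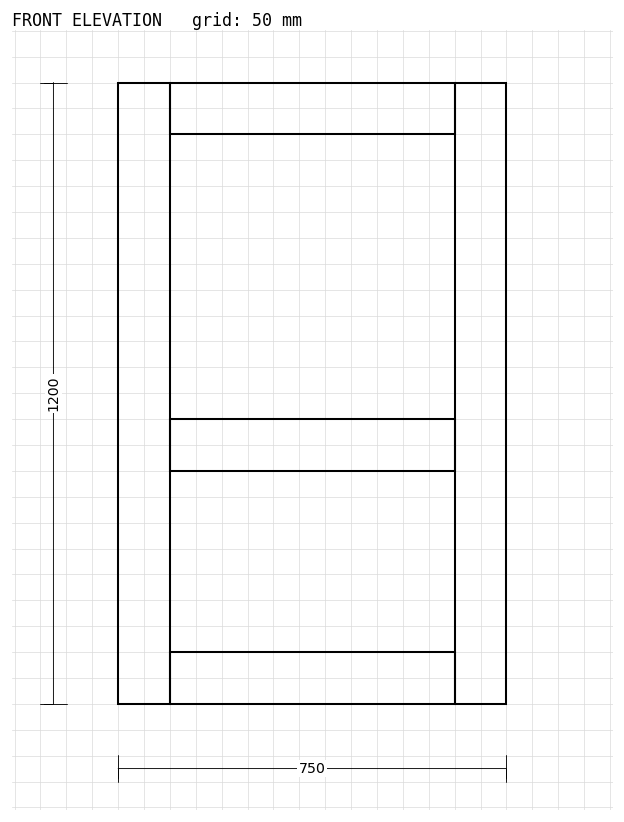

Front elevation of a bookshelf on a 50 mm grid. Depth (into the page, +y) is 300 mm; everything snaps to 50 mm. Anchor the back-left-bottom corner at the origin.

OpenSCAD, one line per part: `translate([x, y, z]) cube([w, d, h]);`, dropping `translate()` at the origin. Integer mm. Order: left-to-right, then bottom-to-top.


cube([100, 300, 1200]);
translate([100, 0, 0]) cube([550, 300, 100]);
translate([100, 0, 450]) cube([550, 300, 100]);
translate([100, 0, 1100]) cube([550, 300, 100]);
translate([650, 0, 0]) cube([100, 300, 1200]);
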